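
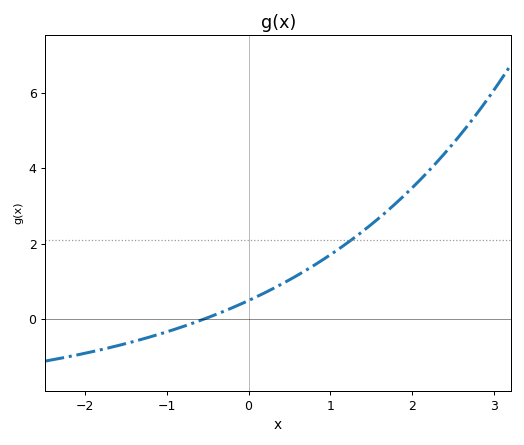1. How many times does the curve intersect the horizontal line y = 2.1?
1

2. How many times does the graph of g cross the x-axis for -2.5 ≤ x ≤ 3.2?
1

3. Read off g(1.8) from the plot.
3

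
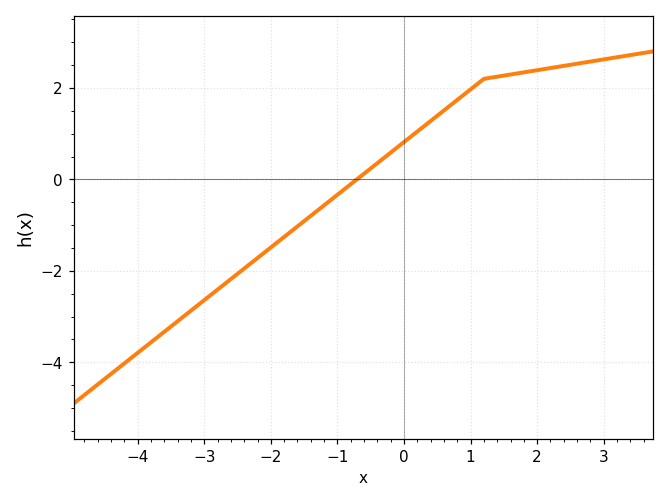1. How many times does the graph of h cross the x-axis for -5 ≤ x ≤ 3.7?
1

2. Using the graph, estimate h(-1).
-0.335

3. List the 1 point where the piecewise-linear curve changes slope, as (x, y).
(1.2, 2.2)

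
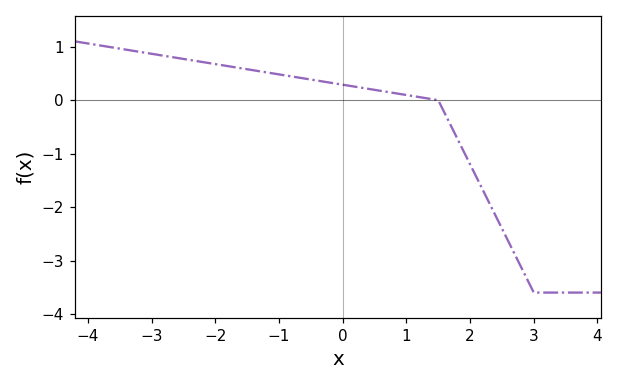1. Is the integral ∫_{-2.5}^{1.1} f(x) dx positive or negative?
positive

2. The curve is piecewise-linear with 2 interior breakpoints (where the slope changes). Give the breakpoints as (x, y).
(1.5, 0); (3, -3.6)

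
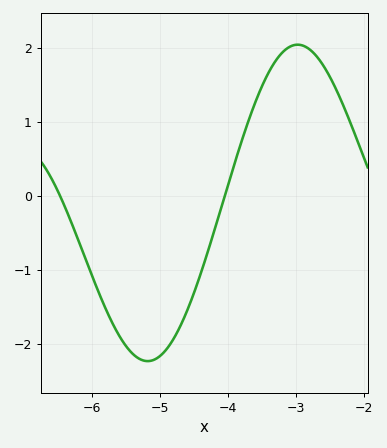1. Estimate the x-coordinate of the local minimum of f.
-5.18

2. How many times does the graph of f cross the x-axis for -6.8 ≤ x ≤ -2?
2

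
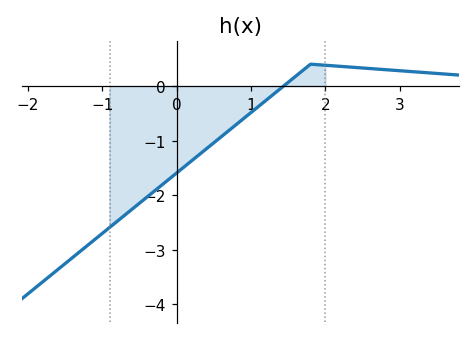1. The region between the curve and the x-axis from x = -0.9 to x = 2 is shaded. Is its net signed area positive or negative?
negative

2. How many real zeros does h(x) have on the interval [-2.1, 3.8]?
1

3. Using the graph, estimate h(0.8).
-0.708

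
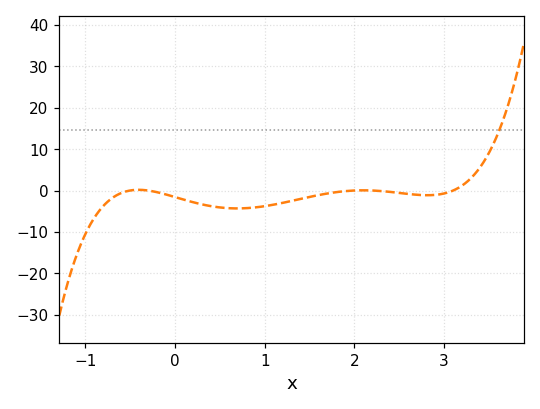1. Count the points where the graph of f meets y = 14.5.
1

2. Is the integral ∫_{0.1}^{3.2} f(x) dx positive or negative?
negative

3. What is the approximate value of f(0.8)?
-4.25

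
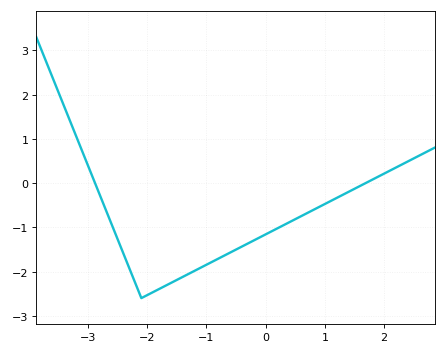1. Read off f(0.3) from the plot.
-1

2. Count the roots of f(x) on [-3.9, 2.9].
2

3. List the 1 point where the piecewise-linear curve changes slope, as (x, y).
(-2.1, -2.6)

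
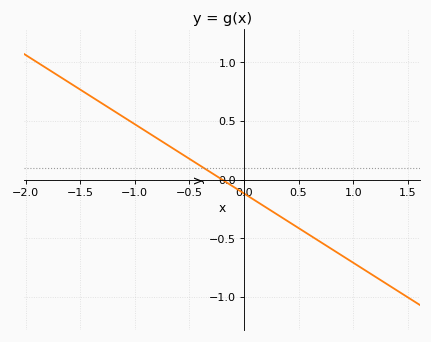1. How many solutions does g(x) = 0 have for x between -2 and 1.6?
1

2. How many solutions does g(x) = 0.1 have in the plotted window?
1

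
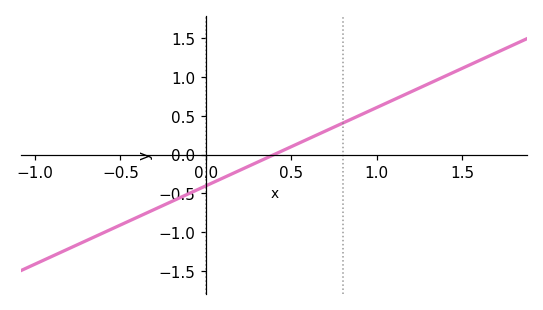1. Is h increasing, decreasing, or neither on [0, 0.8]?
increasing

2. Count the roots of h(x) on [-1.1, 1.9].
1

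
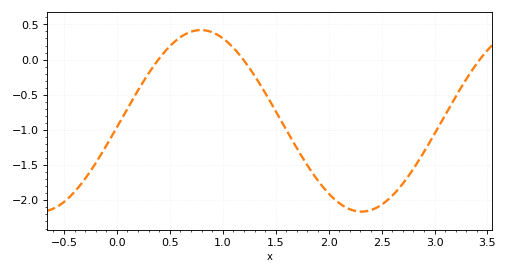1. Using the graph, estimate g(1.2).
-0.011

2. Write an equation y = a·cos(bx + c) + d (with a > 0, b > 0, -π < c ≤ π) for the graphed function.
y = 1.29cos(2.07x - 1.64) - 0.87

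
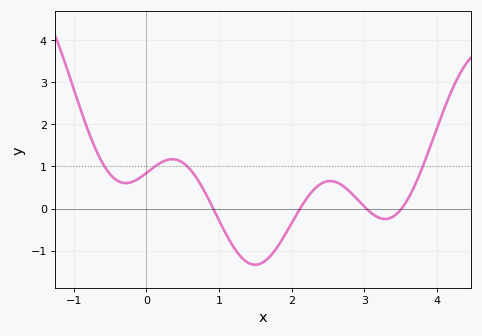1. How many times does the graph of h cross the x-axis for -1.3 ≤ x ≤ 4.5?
4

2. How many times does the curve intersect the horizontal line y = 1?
4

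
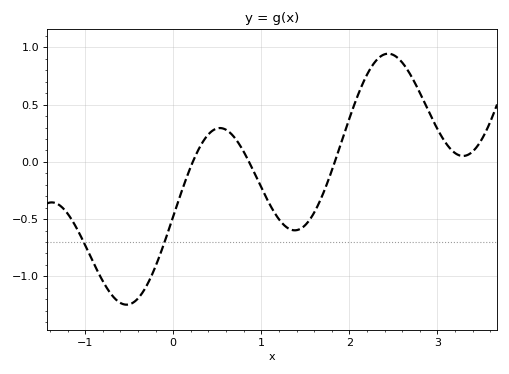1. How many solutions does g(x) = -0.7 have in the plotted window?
2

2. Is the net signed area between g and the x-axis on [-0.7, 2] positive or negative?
negative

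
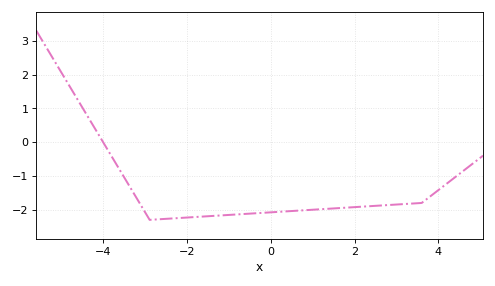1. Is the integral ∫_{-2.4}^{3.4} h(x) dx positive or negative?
negative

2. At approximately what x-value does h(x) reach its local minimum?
-2.8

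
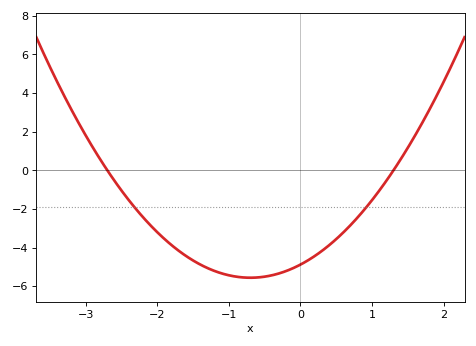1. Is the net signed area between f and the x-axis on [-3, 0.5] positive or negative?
negative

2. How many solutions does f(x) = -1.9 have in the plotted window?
2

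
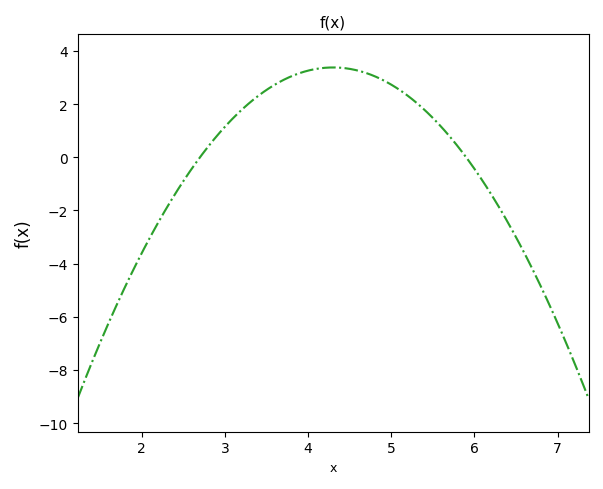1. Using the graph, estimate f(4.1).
3.4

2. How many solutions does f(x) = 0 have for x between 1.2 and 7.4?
2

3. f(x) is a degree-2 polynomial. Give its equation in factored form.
y = -1.32(x - 2.7)(x - 5.9)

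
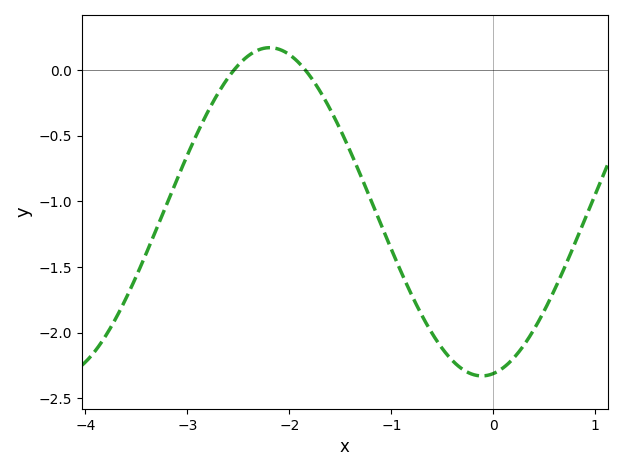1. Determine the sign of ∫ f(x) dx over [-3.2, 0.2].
negative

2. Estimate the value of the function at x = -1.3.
-0.8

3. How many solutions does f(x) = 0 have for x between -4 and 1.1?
2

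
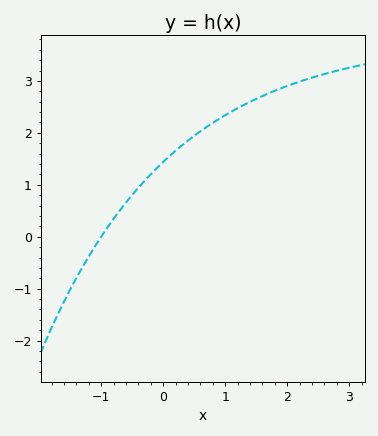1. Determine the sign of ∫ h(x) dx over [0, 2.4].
positive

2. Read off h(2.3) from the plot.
3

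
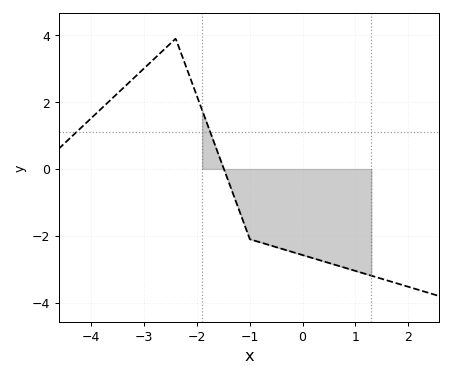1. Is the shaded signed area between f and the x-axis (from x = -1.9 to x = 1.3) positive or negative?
negative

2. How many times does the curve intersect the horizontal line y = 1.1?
2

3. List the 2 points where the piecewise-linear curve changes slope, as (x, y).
(-2.4, 3.9); (-1, -2.1)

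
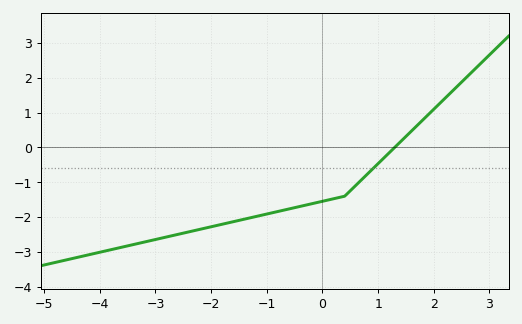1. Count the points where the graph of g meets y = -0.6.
1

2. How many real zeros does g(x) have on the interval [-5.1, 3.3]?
1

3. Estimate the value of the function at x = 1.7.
0.6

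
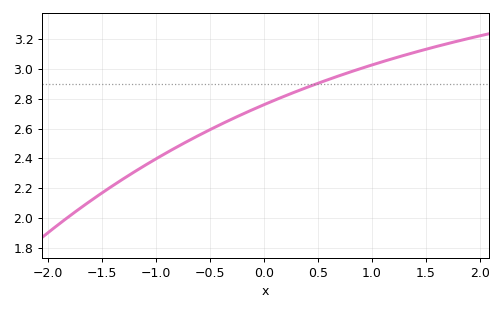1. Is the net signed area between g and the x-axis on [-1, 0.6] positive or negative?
positive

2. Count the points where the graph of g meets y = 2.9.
1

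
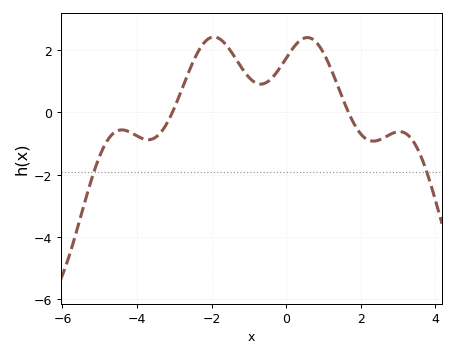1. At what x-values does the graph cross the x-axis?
-3, 1.6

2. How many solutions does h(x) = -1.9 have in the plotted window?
2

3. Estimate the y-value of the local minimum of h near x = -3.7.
-0.8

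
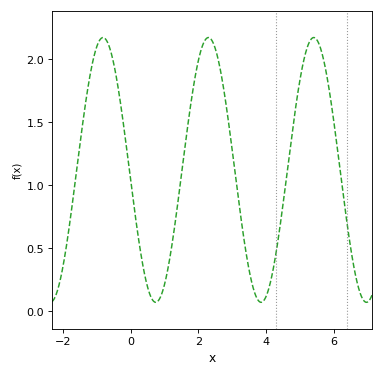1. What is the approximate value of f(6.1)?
1.3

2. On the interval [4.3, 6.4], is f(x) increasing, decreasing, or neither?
neither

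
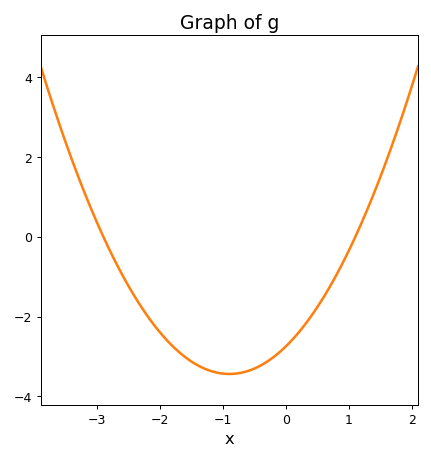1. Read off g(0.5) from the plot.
-1.8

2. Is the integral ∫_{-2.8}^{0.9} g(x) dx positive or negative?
negative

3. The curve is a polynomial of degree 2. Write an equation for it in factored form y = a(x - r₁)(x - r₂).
y = 0.86(x + 2.9)(x - 1.1)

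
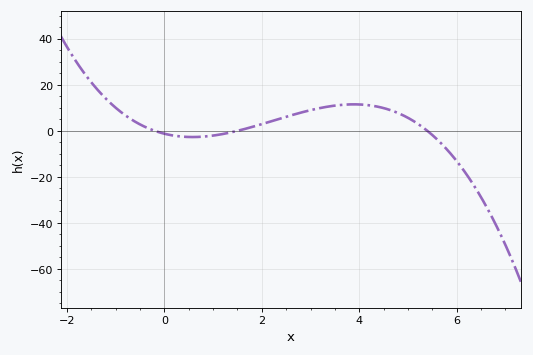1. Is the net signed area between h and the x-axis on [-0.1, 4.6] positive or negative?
positive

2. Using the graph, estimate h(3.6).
12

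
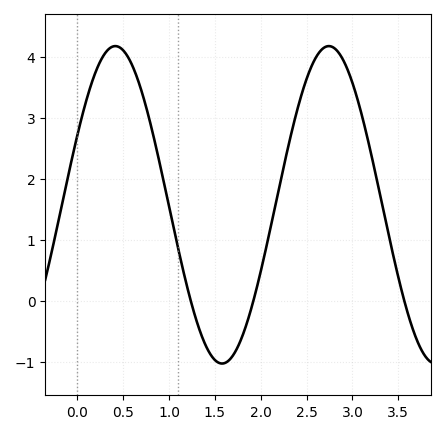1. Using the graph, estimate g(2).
0.487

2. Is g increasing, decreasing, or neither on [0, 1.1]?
neither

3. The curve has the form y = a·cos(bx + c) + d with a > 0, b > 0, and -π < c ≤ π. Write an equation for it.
y = 2.6cos(2.7x - 1.12) + 1.58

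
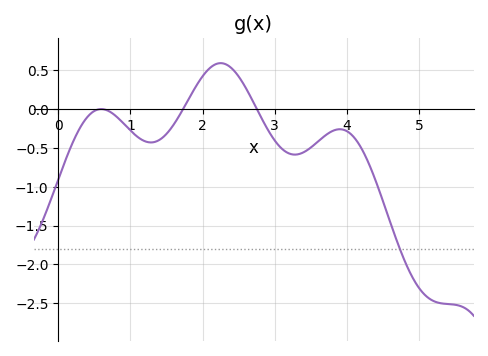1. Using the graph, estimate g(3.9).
-0.262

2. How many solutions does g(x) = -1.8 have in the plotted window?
1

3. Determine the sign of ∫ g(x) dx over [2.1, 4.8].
negative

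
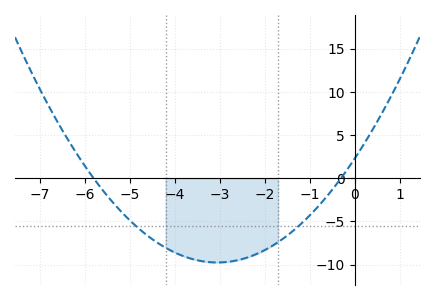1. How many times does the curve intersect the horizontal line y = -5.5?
2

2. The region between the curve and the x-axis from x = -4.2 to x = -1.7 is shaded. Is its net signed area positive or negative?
negative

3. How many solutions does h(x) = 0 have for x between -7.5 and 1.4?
2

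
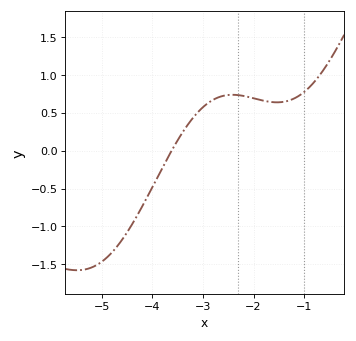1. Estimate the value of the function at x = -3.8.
-0.226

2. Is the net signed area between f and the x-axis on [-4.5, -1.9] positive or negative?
positive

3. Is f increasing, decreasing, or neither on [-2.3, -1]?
neither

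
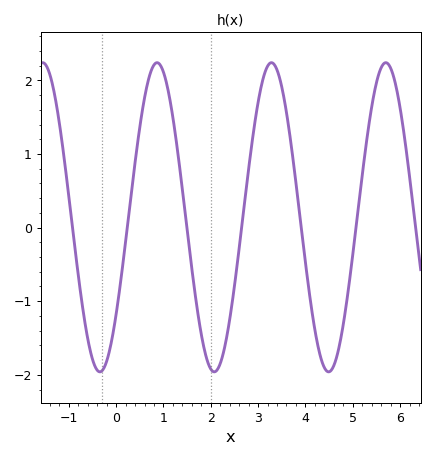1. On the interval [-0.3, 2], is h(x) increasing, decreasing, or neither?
neither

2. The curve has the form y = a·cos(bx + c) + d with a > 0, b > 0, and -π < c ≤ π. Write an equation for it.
y = 2.1cos(2.6x - 2.2) + 0.14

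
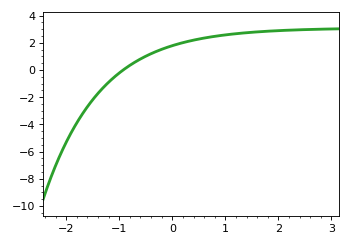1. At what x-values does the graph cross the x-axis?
-0.926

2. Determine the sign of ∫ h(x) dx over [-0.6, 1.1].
positive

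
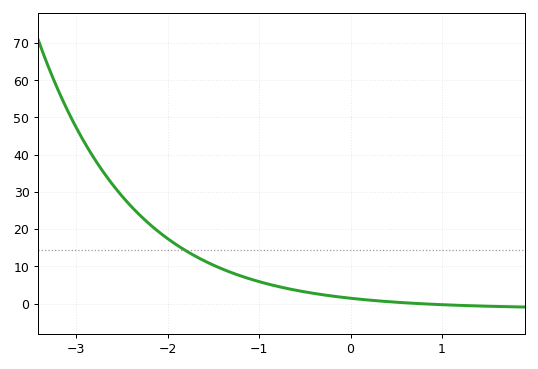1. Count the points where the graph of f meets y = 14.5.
1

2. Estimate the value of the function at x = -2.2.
21.4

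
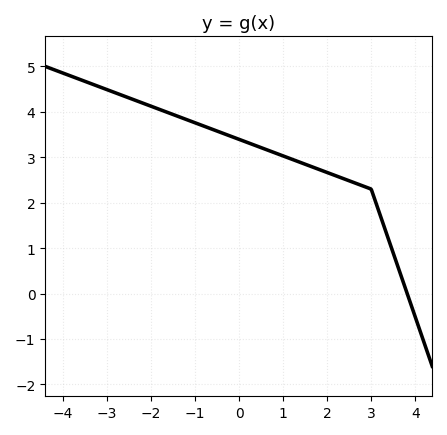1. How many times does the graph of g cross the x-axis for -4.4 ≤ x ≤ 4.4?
1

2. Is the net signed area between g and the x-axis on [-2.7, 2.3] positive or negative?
positive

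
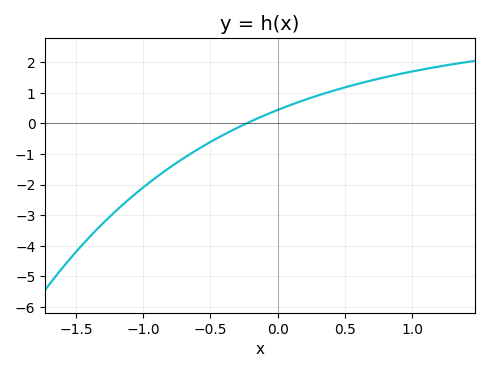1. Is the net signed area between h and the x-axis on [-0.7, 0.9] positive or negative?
positive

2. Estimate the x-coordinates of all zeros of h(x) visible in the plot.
-0.25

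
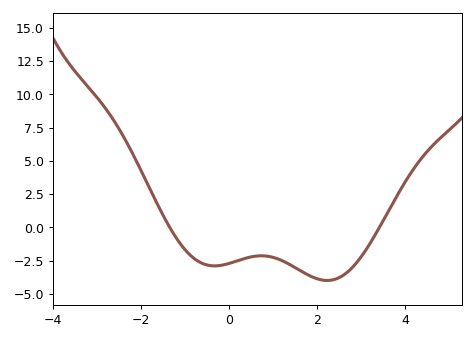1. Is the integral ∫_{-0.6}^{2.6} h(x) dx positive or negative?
negative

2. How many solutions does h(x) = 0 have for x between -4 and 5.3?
2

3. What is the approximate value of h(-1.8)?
3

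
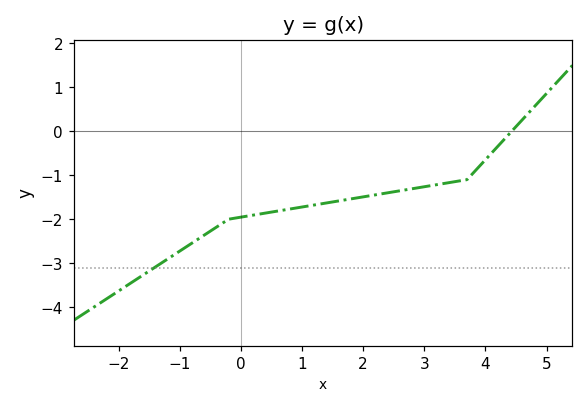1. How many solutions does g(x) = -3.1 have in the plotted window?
1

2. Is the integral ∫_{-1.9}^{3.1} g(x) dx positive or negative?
negative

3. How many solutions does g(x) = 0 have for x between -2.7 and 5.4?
1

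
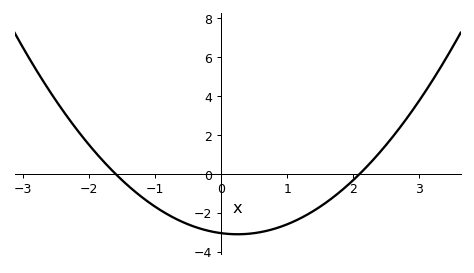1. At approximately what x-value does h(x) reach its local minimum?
0.25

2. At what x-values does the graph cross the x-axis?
-1.6, 2.1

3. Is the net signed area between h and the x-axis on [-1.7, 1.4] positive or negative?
negative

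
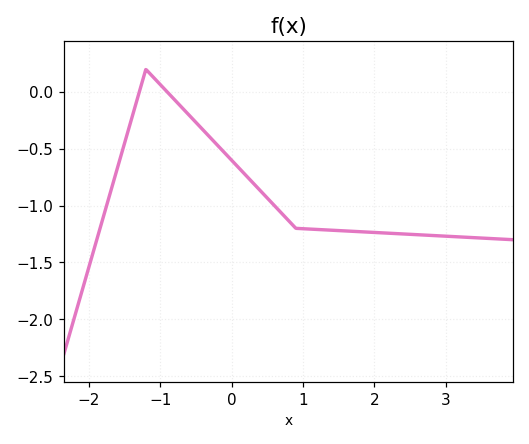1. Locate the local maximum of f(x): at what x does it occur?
-1.2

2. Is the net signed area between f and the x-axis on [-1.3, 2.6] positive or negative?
negative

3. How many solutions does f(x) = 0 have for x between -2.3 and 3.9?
2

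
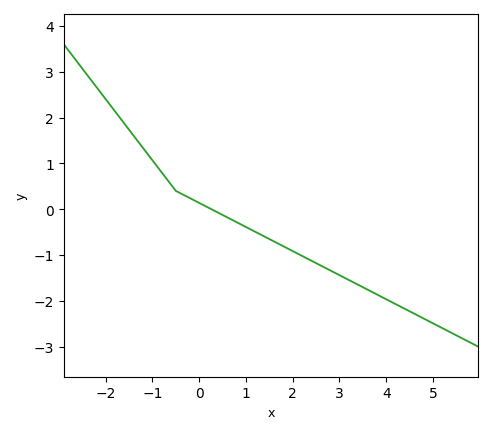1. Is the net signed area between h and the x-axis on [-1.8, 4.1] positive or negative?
negative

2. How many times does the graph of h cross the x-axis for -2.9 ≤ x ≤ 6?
1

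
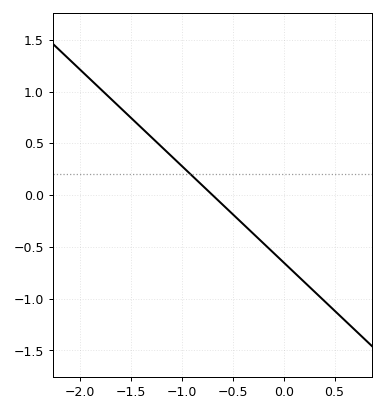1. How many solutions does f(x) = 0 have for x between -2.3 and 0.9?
1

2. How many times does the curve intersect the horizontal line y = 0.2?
1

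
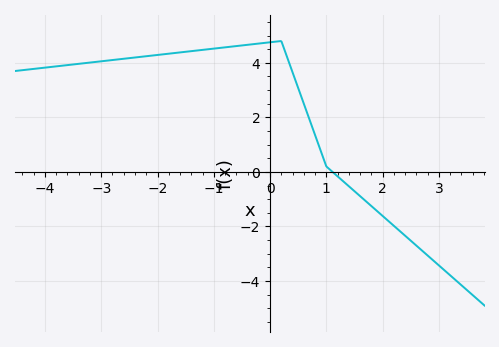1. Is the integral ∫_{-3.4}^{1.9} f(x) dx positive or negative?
positive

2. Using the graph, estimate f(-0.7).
4.59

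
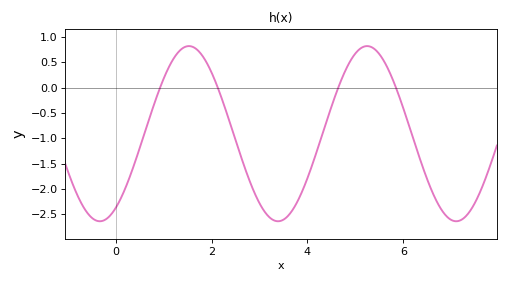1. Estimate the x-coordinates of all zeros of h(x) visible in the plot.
1, 2.2, 4.6, 5.8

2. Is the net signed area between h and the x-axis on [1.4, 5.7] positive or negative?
negative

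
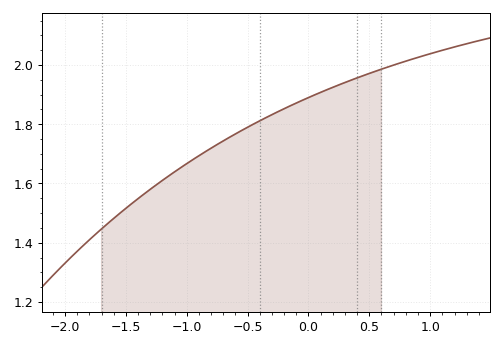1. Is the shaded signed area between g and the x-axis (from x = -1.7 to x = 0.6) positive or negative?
positive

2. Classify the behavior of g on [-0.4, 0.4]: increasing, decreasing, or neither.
increasing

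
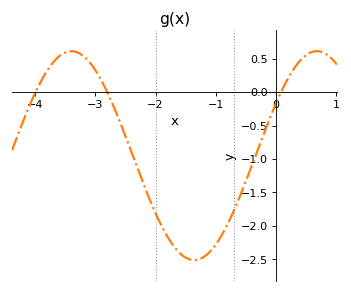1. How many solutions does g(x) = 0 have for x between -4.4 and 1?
3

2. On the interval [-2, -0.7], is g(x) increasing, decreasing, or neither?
neither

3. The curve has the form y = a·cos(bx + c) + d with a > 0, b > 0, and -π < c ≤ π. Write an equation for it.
y = 1.56cos(1.54x - 1.05) - 0.95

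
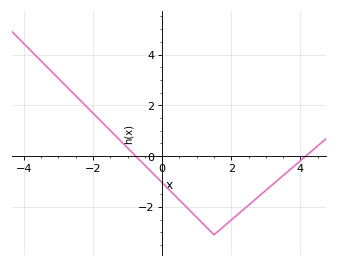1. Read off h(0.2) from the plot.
-1.4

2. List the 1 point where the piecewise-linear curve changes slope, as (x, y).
(1.5, -3.1)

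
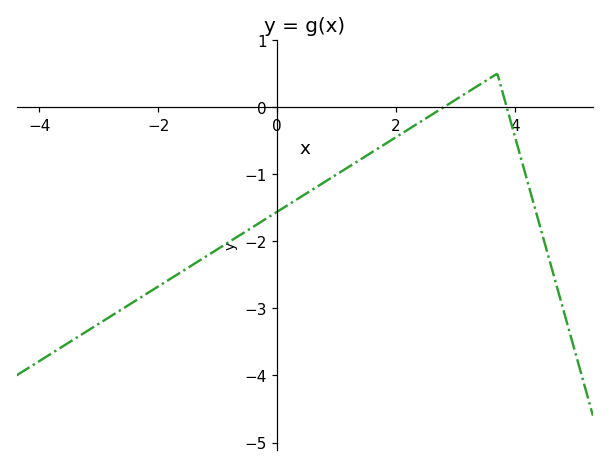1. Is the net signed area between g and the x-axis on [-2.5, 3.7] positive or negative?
negative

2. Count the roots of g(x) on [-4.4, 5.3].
2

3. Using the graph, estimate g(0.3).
-1.39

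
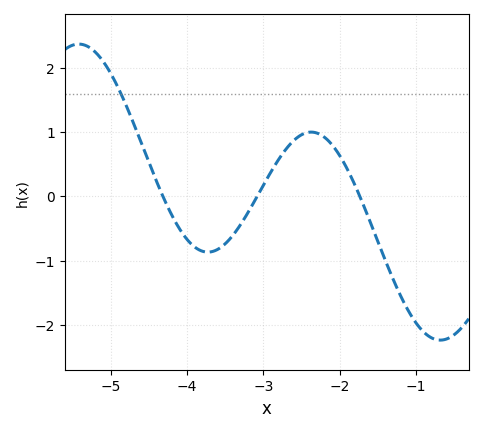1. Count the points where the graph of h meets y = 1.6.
1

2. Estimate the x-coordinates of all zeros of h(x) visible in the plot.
-4.32, -3.08, -1.73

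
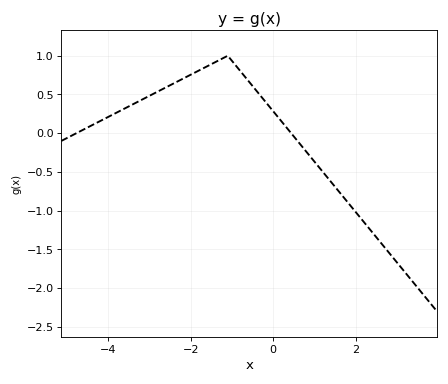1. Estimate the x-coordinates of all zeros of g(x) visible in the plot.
-4.77, 0.437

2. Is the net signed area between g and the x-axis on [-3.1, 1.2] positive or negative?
positive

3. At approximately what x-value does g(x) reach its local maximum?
-1.1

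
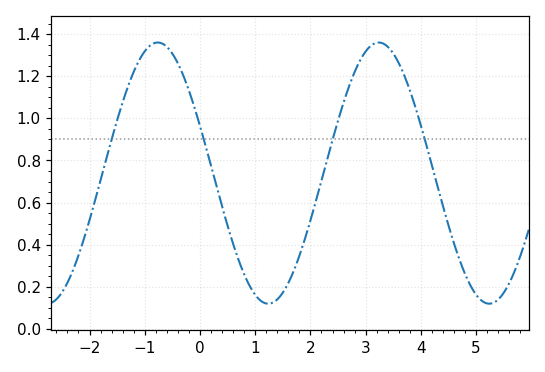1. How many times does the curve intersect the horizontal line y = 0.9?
4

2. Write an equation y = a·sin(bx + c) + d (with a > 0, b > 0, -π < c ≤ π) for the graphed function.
y = 0.62sin(1.6x + 2.8) + 0.74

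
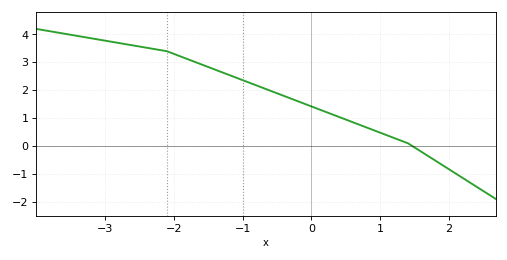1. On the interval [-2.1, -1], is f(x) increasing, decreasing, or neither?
decreasing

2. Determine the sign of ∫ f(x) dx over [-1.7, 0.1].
positive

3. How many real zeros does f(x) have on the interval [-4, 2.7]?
1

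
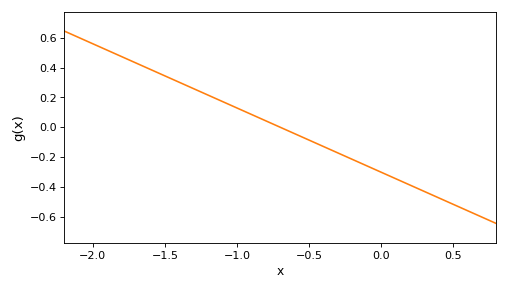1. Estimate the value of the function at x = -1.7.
0.43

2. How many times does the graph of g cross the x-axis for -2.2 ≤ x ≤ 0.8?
1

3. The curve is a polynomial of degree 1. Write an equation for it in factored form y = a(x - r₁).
y = -0.43(x + 0.7)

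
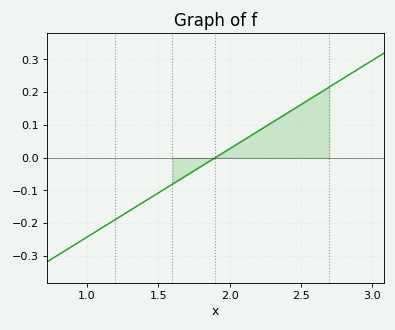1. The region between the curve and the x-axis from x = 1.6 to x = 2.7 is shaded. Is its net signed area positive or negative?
positive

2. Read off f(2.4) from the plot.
0.135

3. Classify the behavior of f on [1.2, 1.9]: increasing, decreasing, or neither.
increasing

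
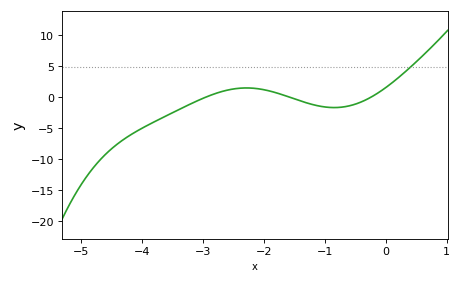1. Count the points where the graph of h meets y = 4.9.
1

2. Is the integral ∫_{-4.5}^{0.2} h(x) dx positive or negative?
negative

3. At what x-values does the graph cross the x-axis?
-3, -1.6, -0.2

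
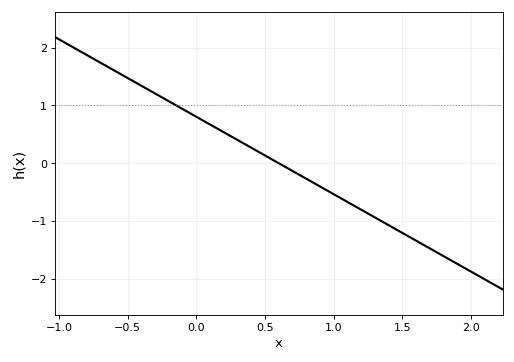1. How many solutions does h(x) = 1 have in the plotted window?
1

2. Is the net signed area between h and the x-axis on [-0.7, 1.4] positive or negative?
positive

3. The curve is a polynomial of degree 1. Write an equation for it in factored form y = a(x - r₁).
y = -1.34(x - 0.6)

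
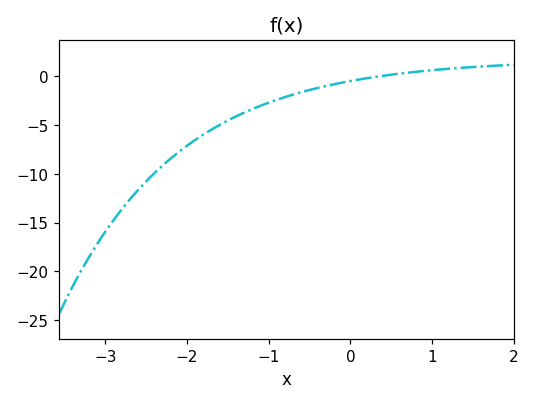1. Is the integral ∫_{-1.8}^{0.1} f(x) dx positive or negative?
negative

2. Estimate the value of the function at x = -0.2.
-0.81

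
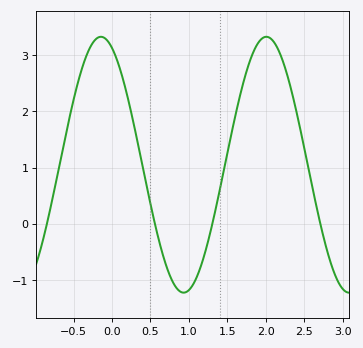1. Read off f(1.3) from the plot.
0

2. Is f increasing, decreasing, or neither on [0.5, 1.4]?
neither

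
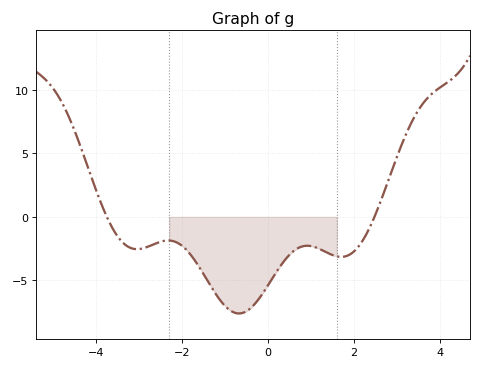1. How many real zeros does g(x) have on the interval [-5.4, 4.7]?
2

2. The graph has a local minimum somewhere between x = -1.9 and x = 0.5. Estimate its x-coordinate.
-0.676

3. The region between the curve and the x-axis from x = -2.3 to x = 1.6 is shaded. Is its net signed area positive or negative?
negative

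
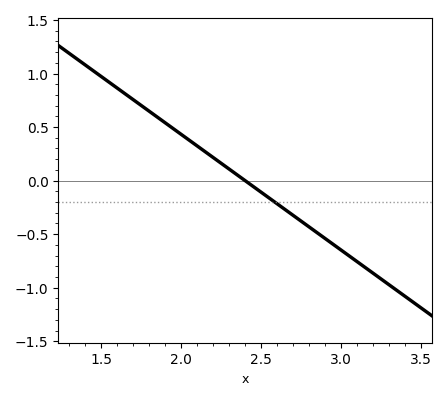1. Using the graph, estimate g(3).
-0.648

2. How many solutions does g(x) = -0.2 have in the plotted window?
1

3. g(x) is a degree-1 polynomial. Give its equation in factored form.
y = -1.08(x - 2.4)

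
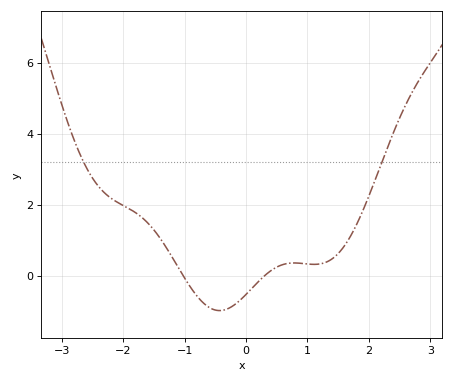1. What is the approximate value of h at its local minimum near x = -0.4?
-0.983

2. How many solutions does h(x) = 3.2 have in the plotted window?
2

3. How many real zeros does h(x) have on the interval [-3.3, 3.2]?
2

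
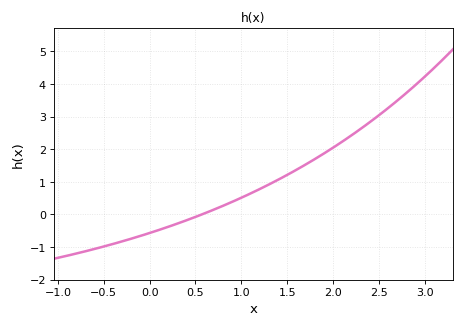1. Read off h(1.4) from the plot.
1.1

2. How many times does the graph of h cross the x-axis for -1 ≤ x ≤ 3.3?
1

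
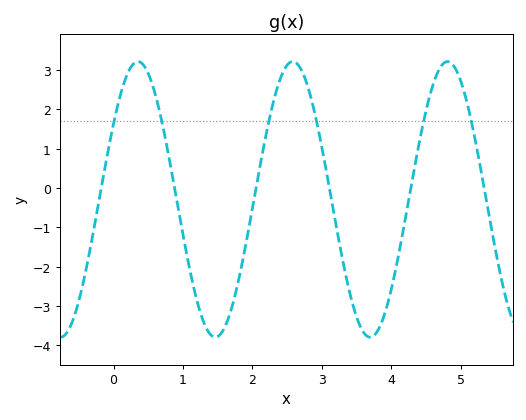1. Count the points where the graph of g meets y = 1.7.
6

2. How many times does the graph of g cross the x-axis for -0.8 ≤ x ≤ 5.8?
6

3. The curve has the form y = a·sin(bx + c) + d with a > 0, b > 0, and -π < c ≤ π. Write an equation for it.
y = 3.5sin(2.8x + 0.58) - 0.29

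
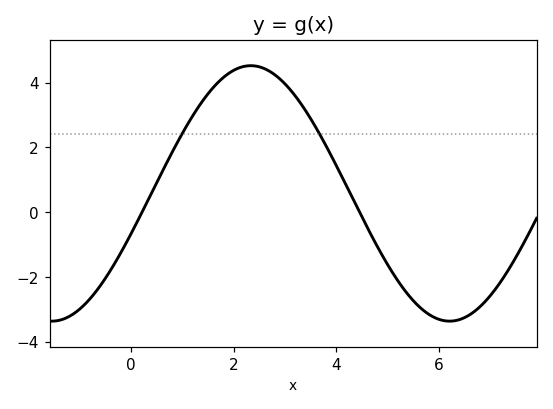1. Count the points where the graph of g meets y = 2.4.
2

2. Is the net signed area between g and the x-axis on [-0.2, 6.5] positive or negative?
positive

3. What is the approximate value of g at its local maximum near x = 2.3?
4.6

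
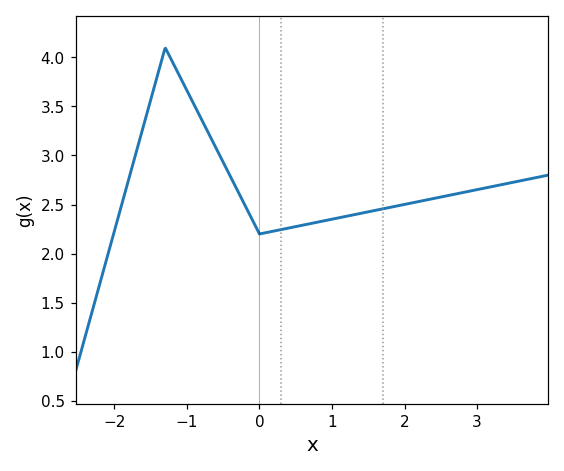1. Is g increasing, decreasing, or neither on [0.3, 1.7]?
increasing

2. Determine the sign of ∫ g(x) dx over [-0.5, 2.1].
positive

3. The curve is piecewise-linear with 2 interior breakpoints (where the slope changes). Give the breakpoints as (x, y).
(-1.3, 4.1); (0, 2.2)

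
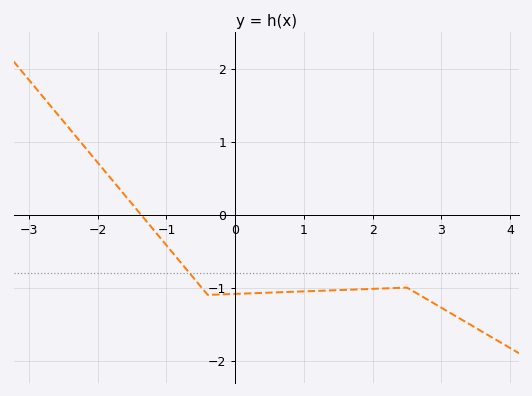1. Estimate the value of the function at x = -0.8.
-0.647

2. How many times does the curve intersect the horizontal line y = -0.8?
1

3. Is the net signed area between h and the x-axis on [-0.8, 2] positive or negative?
negative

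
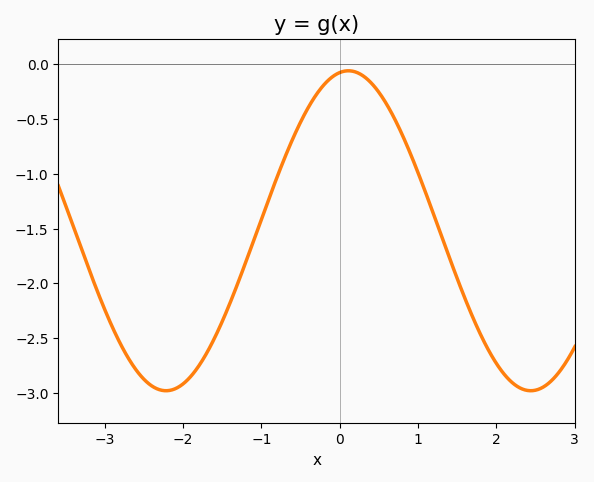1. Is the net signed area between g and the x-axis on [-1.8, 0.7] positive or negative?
negative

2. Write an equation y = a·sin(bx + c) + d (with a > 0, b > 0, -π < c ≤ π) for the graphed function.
y = 1.46sin(1.35x + 1.42) - 1.52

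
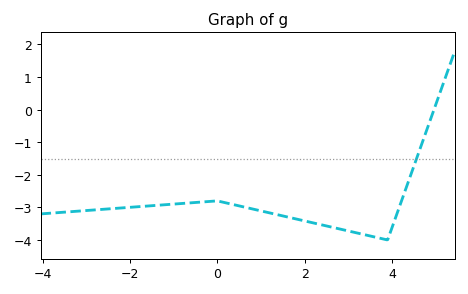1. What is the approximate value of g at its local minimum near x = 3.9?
-4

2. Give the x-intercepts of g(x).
5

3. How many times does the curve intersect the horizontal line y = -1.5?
1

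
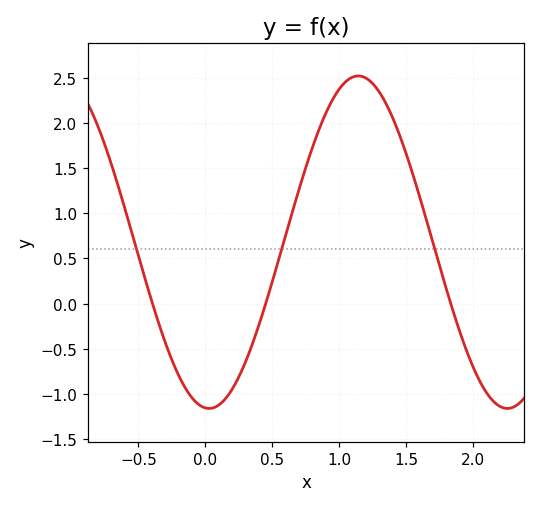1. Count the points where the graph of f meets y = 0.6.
3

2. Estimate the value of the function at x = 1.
2.37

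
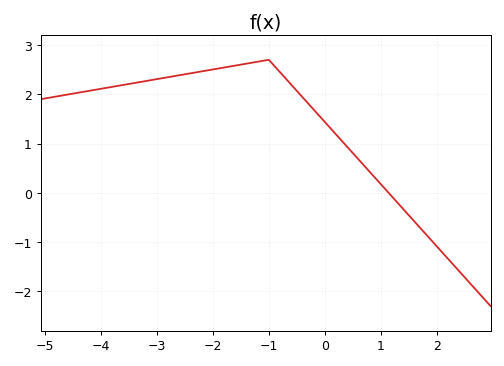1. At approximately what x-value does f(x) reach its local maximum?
-1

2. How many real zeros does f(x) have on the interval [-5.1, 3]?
1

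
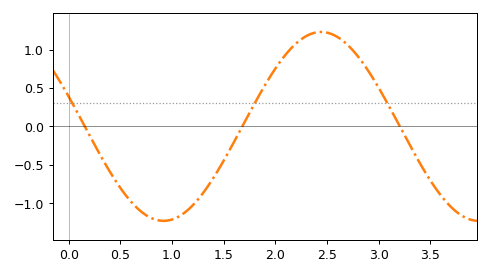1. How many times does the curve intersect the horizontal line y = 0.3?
3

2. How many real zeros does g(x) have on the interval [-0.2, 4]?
3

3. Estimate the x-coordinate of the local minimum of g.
0.917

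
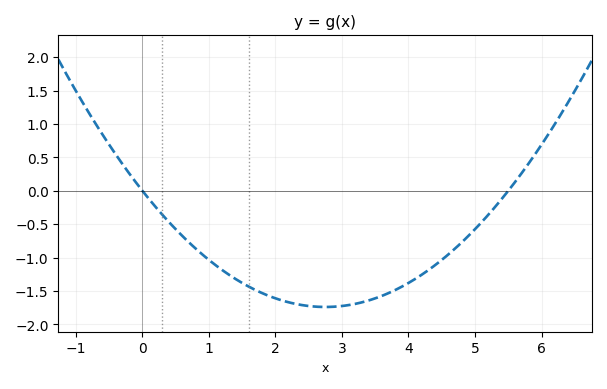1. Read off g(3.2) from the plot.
-1.7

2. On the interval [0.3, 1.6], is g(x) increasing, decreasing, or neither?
decreasing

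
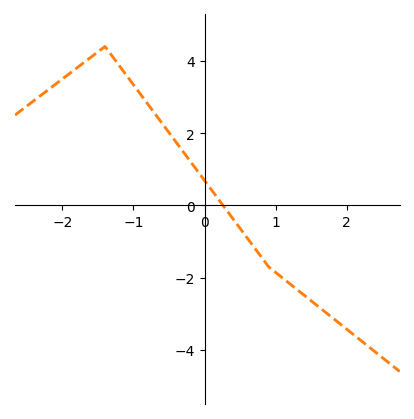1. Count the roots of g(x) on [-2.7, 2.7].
1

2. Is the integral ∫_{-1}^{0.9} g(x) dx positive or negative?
positive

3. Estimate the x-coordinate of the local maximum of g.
-1.4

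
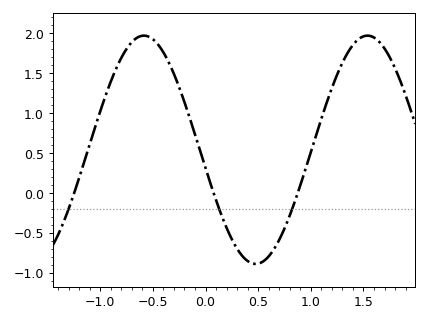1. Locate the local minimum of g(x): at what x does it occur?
0.477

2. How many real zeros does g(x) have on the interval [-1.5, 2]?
3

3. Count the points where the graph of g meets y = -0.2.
3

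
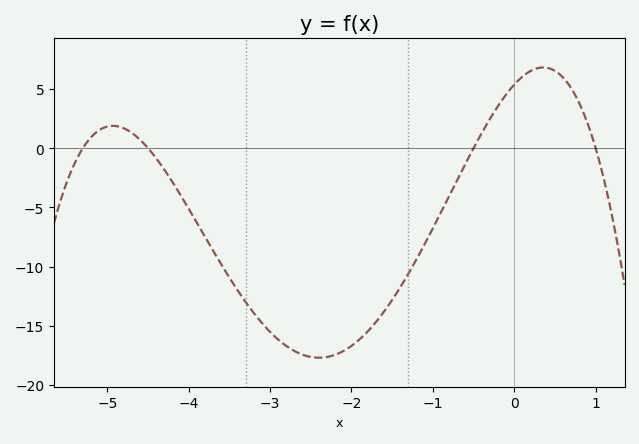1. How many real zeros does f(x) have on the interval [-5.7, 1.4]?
4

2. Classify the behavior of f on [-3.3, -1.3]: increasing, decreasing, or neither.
neither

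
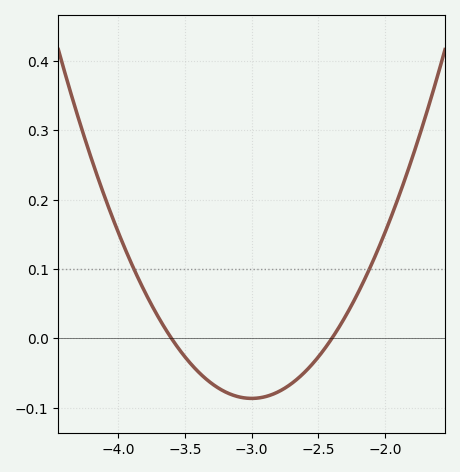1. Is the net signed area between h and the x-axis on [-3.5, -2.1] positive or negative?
negative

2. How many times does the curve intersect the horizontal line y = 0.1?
2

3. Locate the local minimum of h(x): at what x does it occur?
-3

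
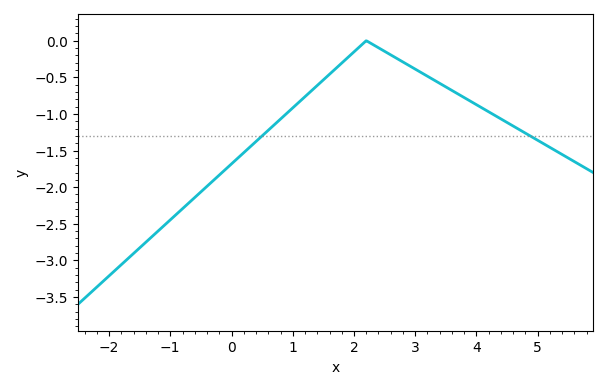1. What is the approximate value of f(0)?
-1.7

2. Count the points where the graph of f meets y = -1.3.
2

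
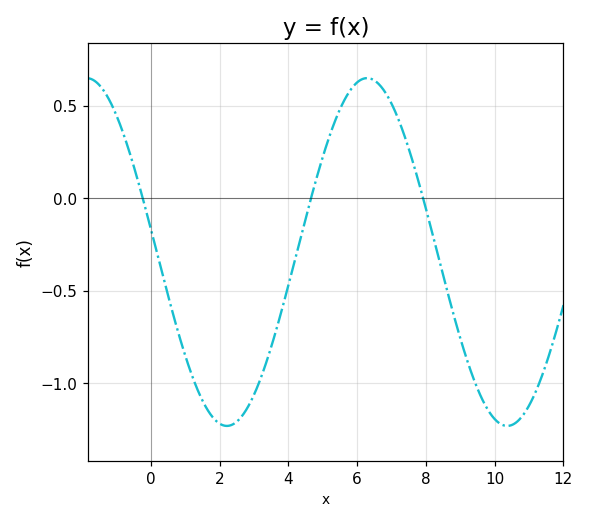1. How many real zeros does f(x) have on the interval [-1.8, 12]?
3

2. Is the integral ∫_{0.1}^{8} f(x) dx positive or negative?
negative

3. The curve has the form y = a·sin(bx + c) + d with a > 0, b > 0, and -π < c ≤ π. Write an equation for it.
y = 0.94sin(0.77x + 3.01) - 0.29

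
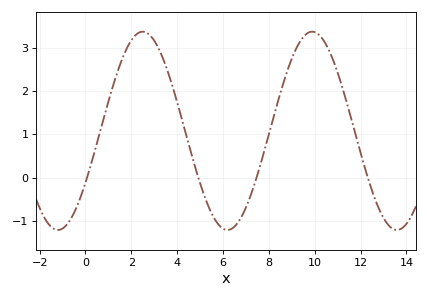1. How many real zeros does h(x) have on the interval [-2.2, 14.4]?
4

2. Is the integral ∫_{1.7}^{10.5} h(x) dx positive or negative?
positive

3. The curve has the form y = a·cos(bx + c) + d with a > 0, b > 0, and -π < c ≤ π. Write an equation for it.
y = 2.29cos(0.85x - 2.12) + 1.08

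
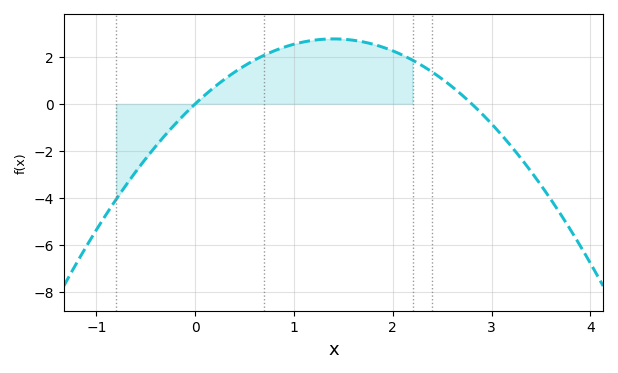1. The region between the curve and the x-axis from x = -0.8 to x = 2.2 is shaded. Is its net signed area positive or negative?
positive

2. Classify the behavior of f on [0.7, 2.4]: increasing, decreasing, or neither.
neither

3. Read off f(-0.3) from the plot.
-1.4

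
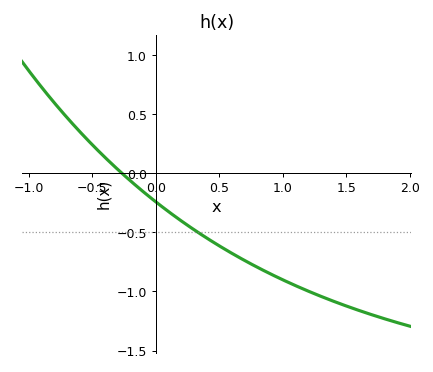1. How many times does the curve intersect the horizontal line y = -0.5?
1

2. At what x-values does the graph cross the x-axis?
-0.25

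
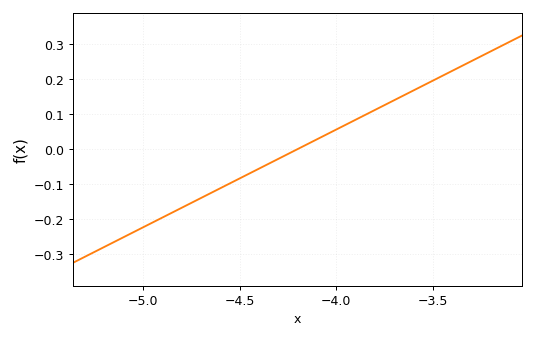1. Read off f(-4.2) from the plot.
0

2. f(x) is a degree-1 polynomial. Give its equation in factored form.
y = 0.28(x + 4.2)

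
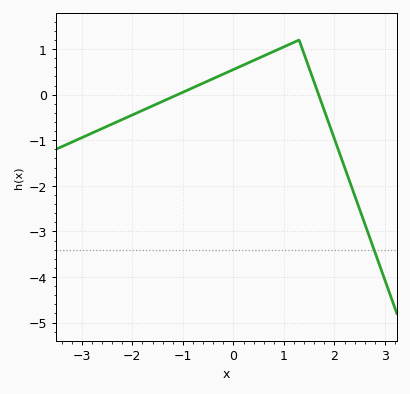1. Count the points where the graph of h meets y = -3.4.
1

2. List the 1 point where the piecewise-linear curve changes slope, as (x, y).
(1.3, 1.2)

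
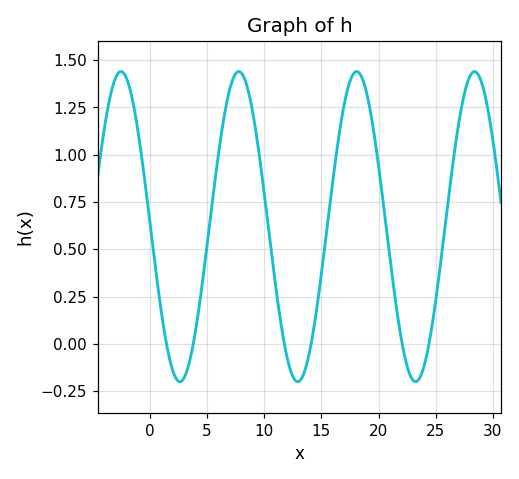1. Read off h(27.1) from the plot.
1.2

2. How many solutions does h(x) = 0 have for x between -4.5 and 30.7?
6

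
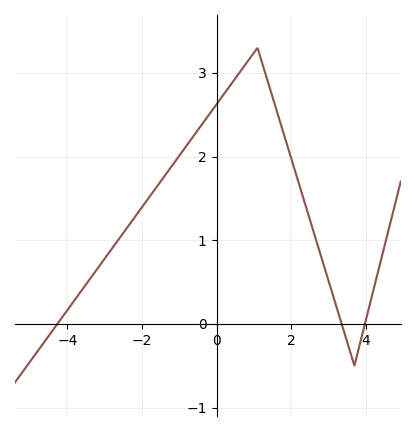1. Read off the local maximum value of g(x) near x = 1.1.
3.3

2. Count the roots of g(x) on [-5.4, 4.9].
3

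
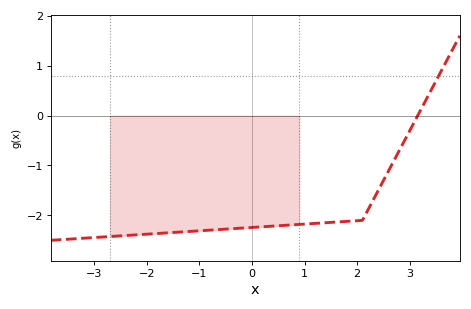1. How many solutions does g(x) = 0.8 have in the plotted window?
1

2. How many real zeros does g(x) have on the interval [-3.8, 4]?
1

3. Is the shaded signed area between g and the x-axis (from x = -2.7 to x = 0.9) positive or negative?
negative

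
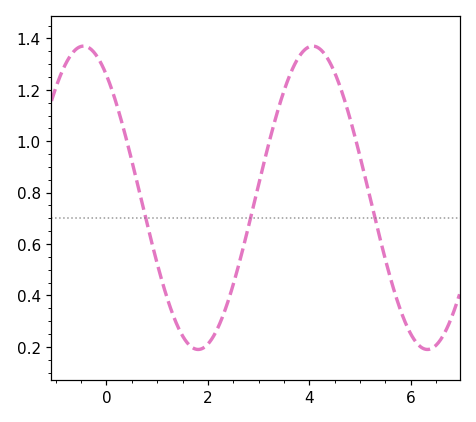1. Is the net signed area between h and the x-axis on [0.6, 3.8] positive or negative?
positive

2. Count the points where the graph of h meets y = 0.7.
3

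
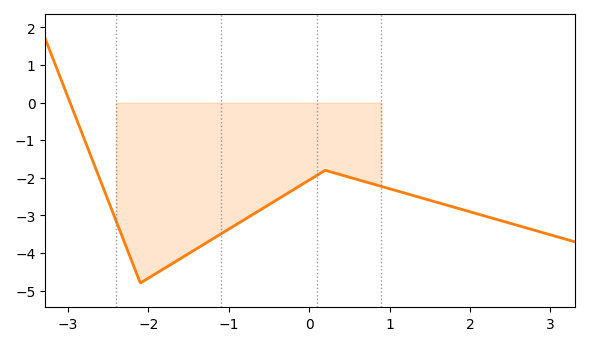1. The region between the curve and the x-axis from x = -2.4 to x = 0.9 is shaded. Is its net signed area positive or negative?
negative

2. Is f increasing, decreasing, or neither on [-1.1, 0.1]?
increasing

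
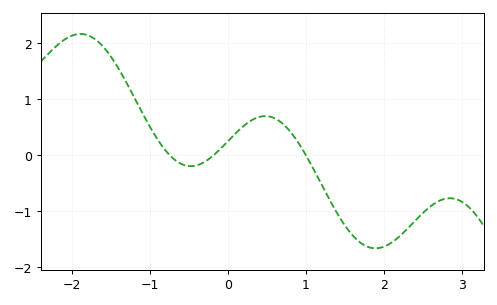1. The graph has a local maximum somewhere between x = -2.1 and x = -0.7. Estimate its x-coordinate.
-1.9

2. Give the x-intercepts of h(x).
-0.8, -0.2, 1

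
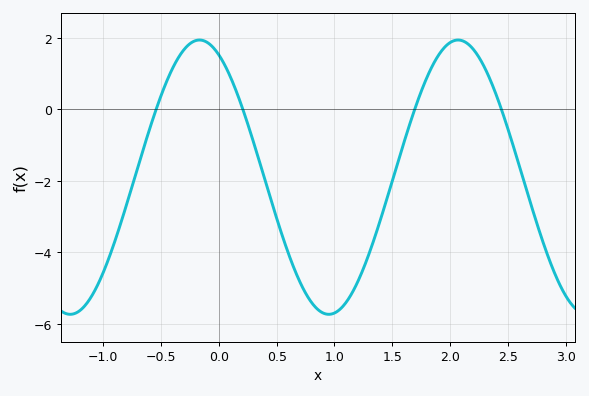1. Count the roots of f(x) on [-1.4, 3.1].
4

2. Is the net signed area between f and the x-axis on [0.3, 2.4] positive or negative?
negative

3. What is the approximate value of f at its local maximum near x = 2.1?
1.94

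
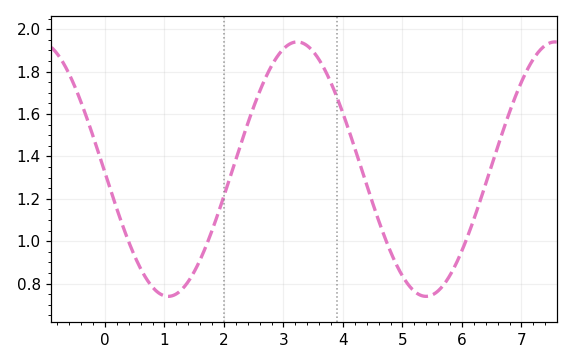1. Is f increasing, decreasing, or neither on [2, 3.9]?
neither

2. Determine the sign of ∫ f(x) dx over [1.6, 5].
positive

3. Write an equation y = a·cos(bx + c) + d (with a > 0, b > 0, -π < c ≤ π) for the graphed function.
y = 0.6cos(1.4x + 1.6) + 1.34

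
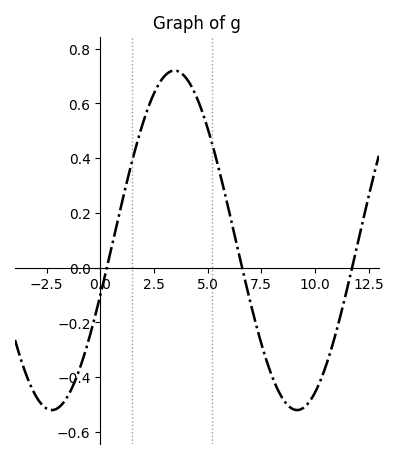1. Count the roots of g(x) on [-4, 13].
3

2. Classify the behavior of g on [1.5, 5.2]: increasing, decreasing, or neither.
neither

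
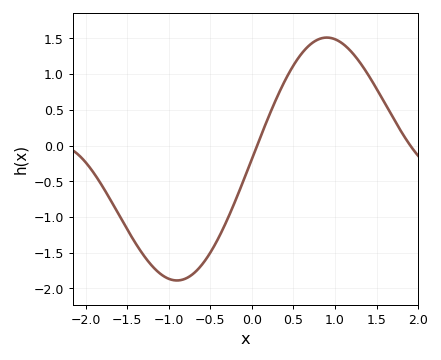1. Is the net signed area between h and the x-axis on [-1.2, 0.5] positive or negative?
negative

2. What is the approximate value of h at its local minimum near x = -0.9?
-1.89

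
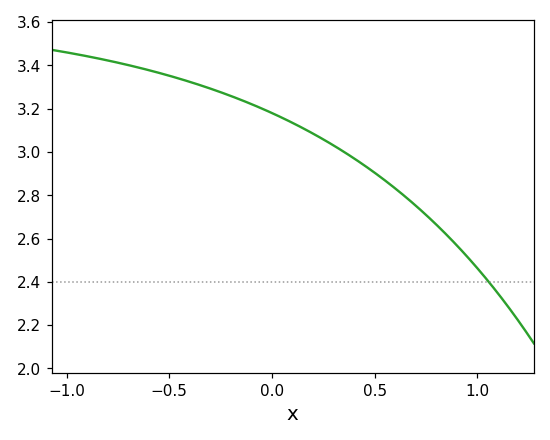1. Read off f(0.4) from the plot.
2.98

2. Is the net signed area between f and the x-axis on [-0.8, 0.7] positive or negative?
positive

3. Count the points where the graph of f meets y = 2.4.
1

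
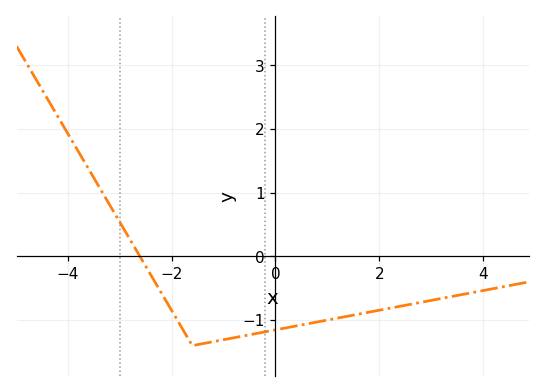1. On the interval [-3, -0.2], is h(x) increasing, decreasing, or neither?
neither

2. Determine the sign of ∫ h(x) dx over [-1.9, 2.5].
negative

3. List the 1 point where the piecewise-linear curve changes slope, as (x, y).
(-1.6, -1.4)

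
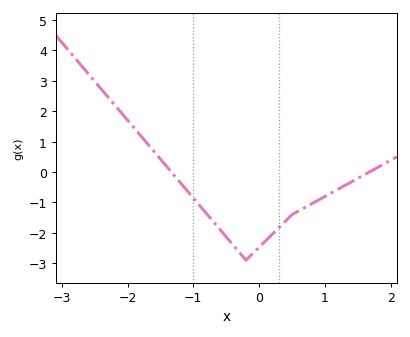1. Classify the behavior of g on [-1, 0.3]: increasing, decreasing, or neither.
neither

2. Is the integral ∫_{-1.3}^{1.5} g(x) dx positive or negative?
negative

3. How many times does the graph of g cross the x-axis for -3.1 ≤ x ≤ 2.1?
2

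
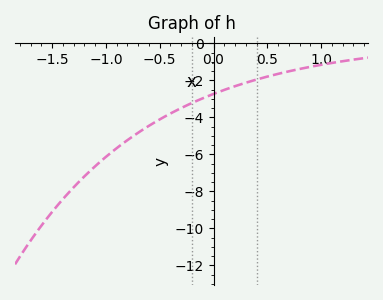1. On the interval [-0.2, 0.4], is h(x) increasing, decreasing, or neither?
increasing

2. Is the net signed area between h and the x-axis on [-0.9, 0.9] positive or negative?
negative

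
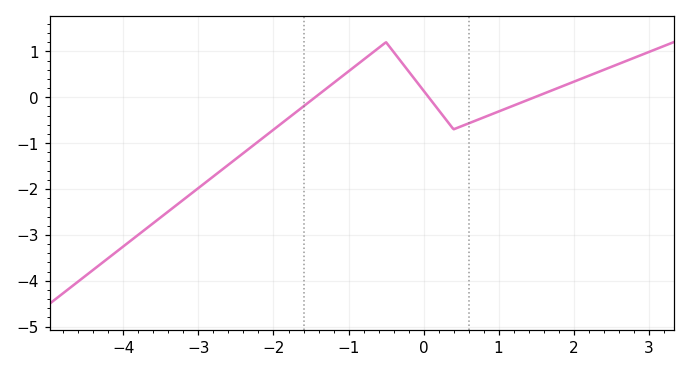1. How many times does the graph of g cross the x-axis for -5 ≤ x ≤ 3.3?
3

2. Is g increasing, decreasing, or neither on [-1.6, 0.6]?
neither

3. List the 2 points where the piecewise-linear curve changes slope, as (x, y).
(-0.5, 1.2); (0.4, -0.7)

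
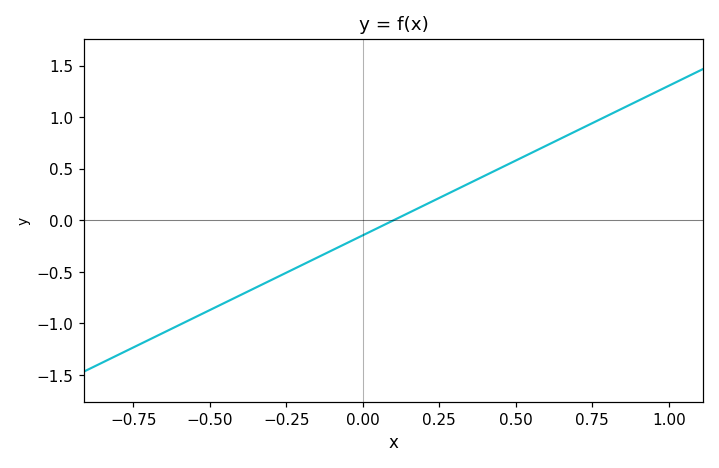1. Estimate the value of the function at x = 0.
-0.15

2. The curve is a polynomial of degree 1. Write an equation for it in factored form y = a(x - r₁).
y = 1.45(x - 0.1)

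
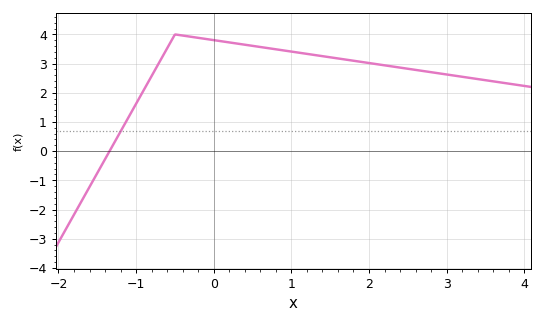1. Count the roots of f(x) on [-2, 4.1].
1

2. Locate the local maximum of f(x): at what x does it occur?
-0.499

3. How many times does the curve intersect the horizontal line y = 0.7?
1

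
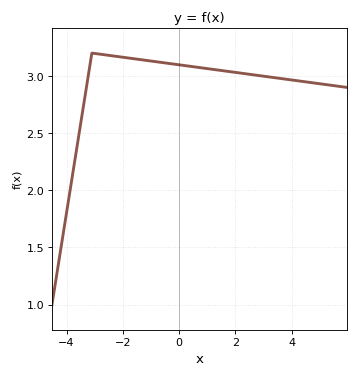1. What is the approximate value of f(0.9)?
3.05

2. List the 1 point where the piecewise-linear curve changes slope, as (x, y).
(-3.1, 3.2)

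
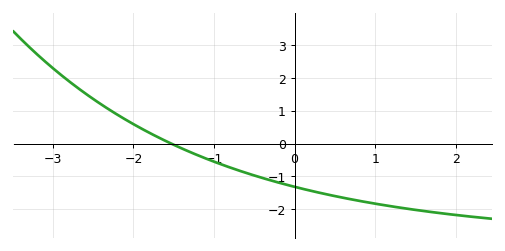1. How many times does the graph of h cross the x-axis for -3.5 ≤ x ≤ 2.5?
1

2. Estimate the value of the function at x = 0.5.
-1.6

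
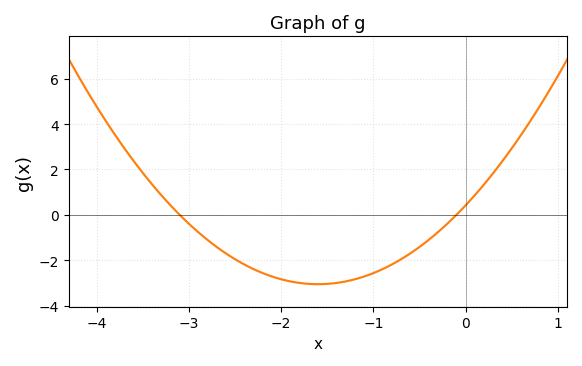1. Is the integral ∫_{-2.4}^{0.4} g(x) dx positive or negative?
negative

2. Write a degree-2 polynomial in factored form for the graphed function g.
y = 1.36(x + 3.1)(x + 0.1)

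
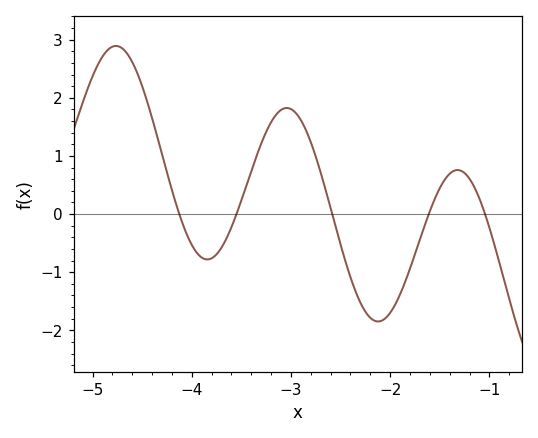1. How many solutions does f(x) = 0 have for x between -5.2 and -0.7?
5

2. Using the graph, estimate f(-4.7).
2.9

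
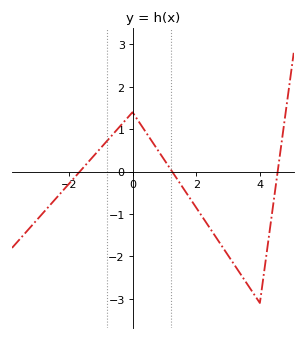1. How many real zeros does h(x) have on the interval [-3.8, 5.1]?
3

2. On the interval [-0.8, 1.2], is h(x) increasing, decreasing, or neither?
neither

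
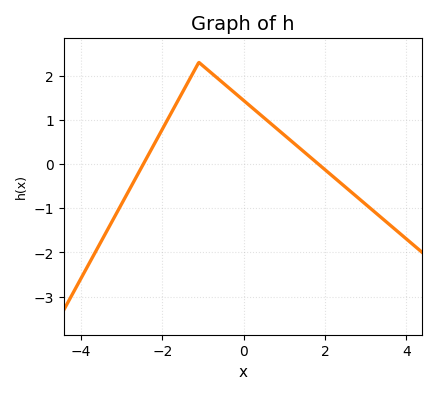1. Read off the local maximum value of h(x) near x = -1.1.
2.3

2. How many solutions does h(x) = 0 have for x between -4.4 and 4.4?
2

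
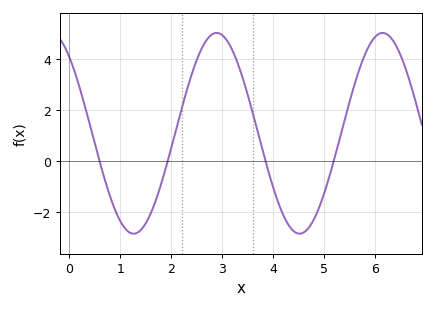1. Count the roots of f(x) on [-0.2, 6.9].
4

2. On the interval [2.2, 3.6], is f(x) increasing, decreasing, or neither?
neither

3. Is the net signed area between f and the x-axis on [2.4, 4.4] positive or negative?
positive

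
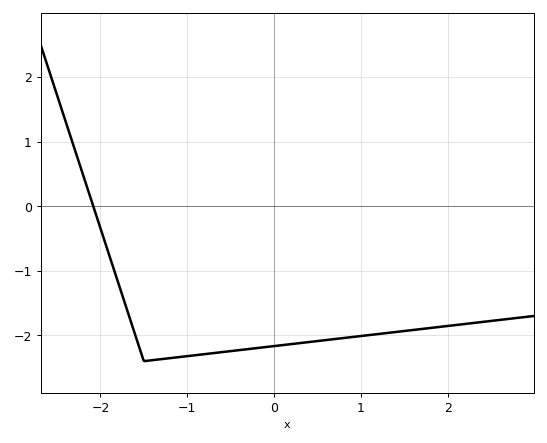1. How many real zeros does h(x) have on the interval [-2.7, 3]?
1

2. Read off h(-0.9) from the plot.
-2.3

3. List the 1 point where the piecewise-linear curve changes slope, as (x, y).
(-1.5, -2.4)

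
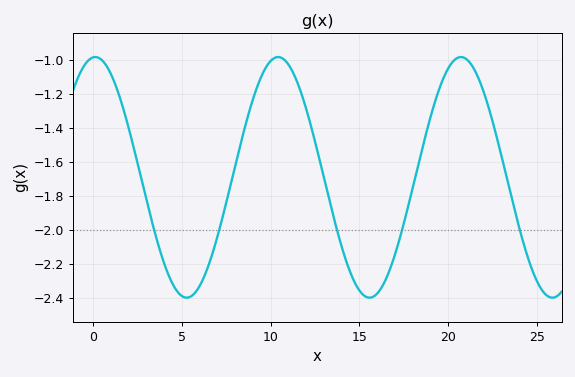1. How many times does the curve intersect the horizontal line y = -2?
5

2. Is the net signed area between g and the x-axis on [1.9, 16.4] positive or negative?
negative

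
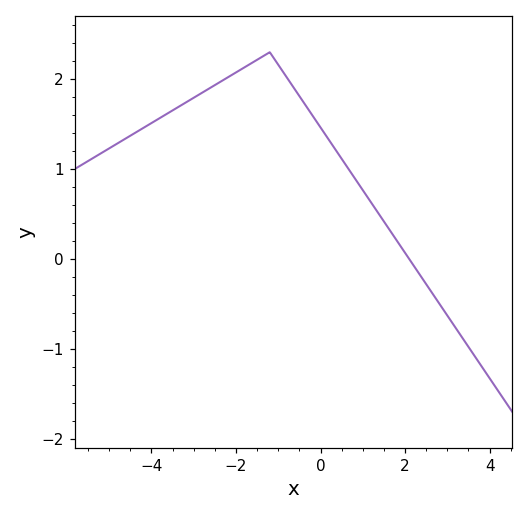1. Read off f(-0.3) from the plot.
1.67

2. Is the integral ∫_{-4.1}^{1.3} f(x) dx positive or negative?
positive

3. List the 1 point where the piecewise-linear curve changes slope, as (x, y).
(-1.2, 2.3)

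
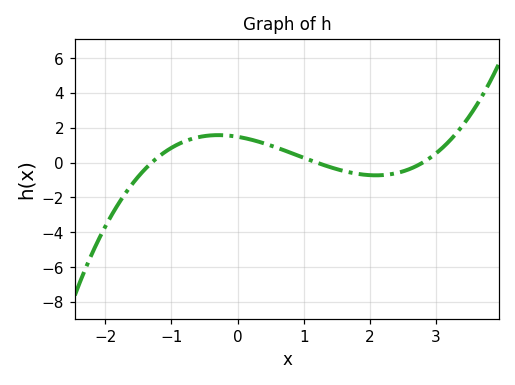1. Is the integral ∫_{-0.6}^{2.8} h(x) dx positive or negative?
positive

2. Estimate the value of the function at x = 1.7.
-0.6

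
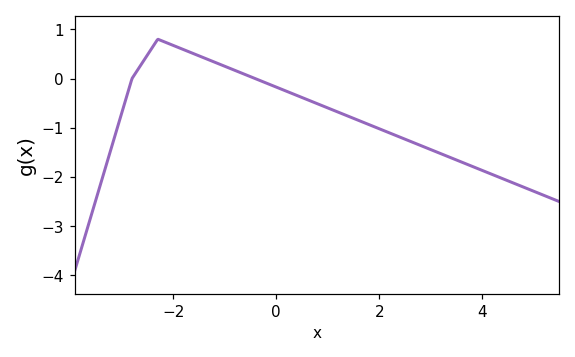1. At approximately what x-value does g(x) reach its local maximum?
-2.3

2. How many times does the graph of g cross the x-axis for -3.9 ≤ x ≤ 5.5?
2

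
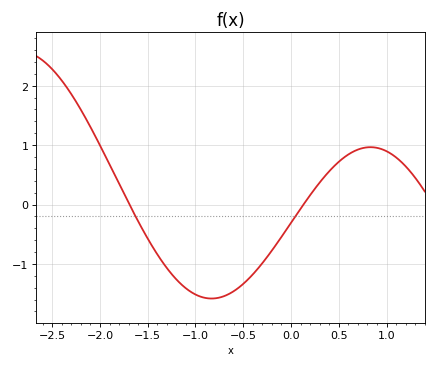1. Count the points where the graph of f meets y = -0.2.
2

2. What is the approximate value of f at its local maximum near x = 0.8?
1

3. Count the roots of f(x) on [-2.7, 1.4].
2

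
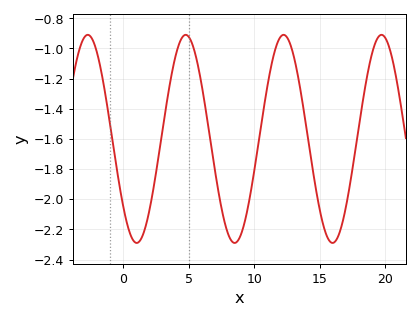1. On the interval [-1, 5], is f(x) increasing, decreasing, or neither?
neither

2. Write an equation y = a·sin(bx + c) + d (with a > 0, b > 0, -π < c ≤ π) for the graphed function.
y = 0.69sin(0.84x - 2.4) - 1.6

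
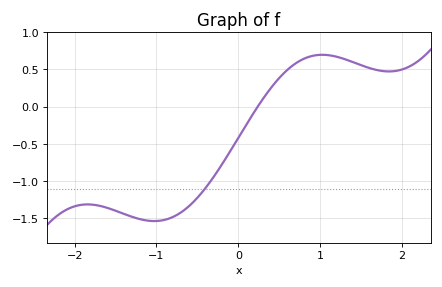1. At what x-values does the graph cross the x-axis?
0.2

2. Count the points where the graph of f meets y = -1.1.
1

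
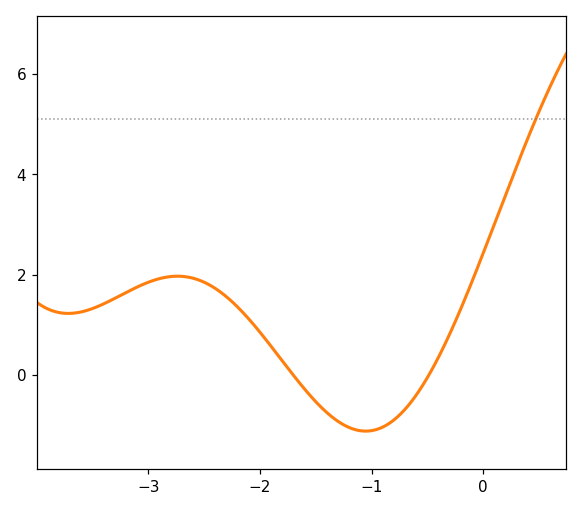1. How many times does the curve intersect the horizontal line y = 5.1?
1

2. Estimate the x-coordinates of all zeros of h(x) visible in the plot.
-1.7, -0.5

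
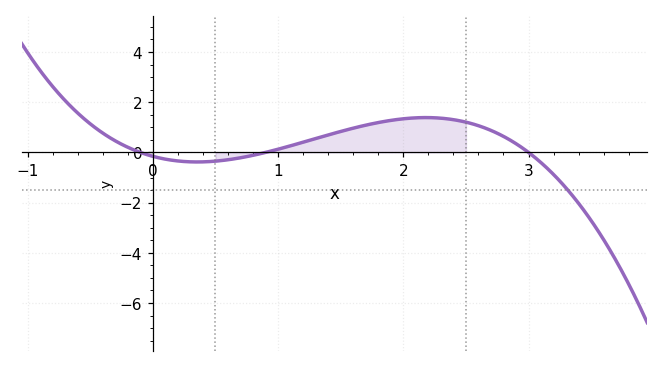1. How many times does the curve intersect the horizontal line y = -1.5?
1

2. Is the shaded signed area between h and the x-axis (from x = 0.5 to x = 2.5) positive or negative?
positive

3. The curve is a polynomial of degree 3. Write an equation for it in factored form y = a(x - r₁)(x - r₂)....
y = -0.58(x + 0.1)(x - 0.9)(x - 3)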